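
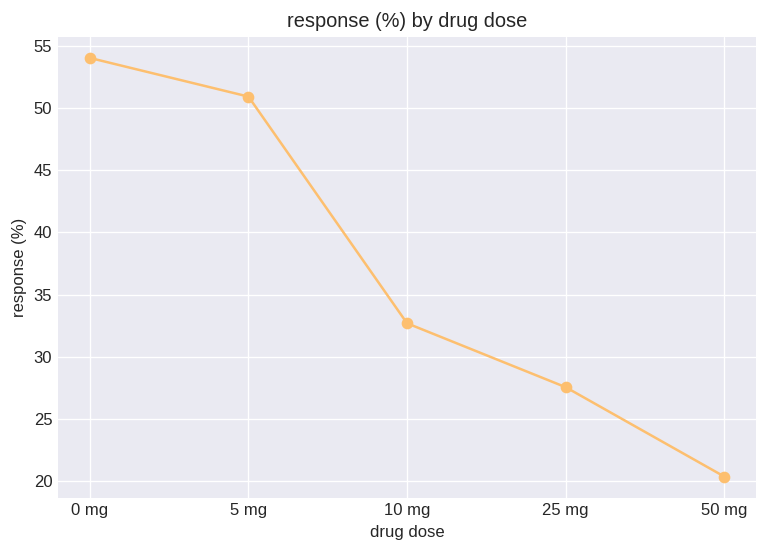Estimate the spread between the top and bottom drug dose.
Max 0 mg ≈ 55, min 50 mg ≈ 20; range ≈ 35.

≈ 35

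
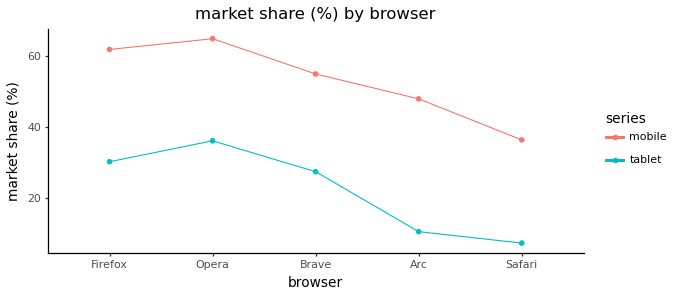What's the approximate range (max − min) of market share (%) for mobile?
Max Opera ≈ 65, min Safari ≈ 35; range ≈ 30.

≈ 30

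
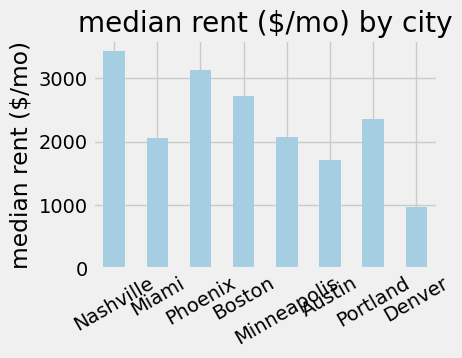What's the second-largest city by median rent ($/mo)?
Top 3: Nashville ≈ 3500, Phoenix ≈ 3000, Boston ≈ 2500.

Phoenix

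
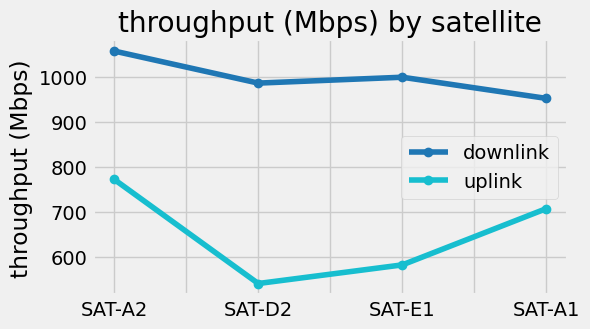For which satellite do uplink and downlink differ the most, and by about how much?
SAT-D2, ≈ 450 Mbps

SAT-D2: uplink ≈ 550, downlink ≈ 1000 → gap ≈ 450. Next-largest (SAT-E1) is only ≈ 400.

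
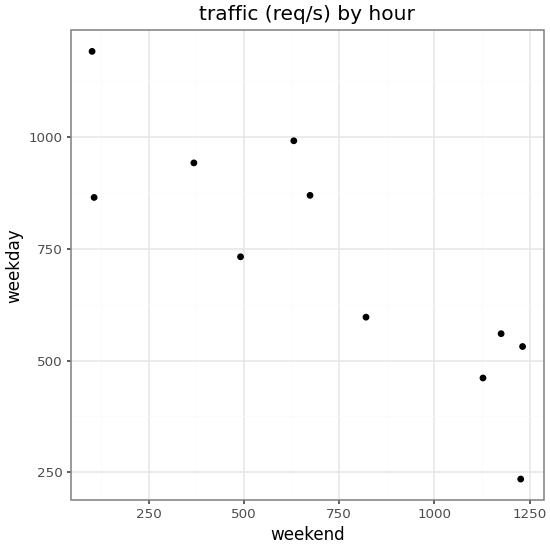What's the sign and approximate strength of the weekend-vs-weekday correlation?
Points are negatively correlated; strong (|r| ≈ 0.9).

negative, strong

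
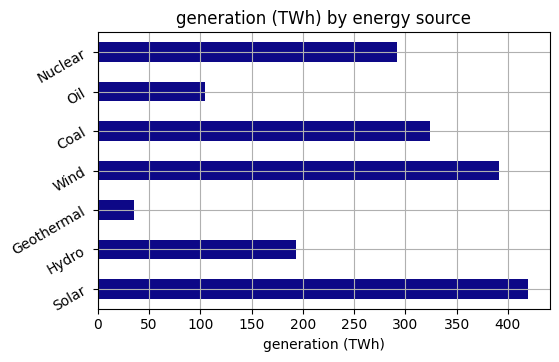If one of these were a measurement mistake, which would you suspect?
Geothermal ≈ 50; the rest sit between ≈ 100 and ≈ 400.

Geothermal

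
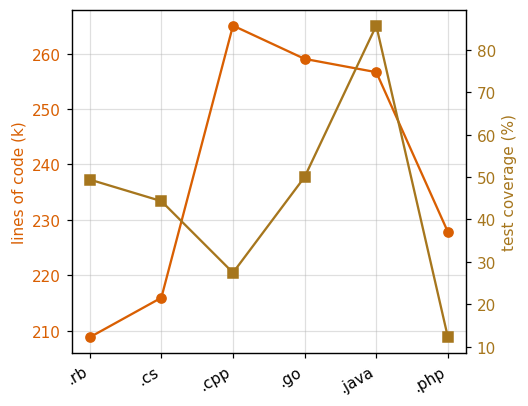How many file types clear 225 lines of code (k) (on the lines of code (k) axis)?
4

Above 225: .cpp, .go, .java, .php.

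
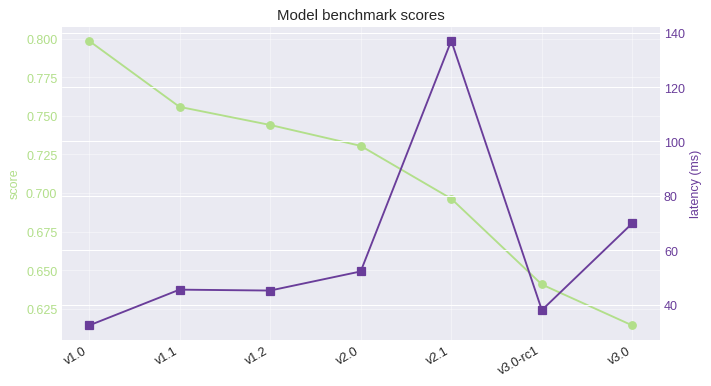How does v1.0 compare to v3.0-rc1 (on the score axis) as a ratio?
v1.0 ≈ 0.80, v3.0-rc1 ≈ 0.64; 0.80/0.64 ≈ 1.25.

≈ 1.25×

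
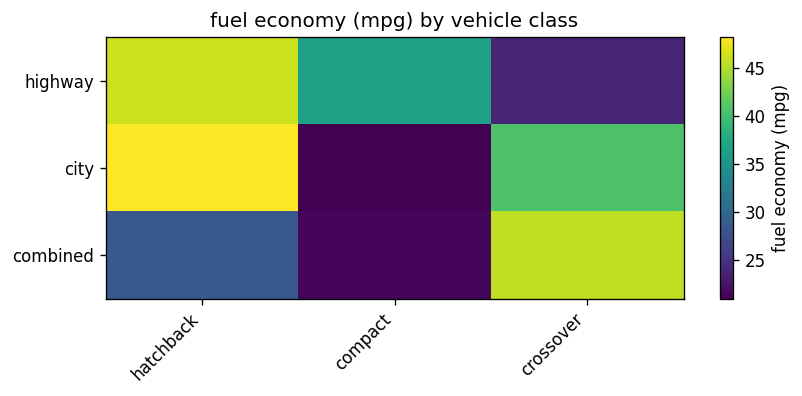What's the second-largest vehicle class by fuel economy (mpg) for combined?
Top 3 for combined: crossover ≈ 45, hatchback ≈ 30, compact ≈ 20.

hatchback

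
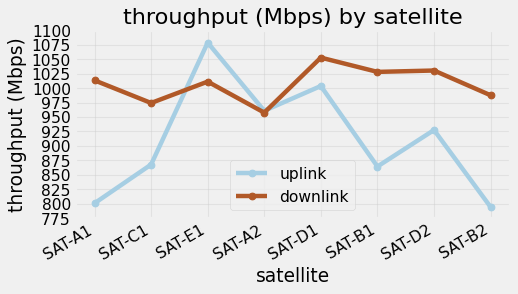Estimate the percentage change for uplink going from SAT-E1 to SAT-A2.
SAT-E1 ≈ 1075, SAT-A2 ≈ 950; (950 − 1075) / 1075 ≈ -11.6%.

≈ -11.6%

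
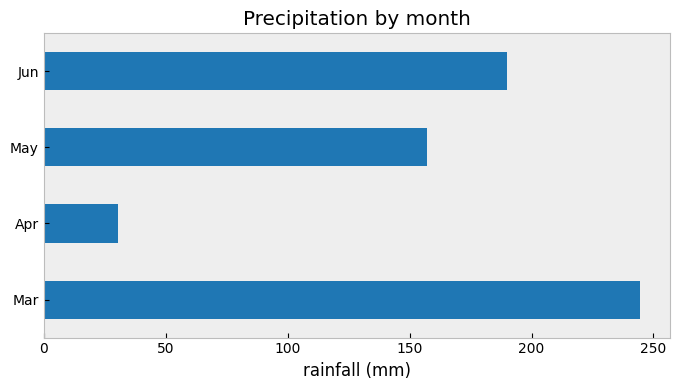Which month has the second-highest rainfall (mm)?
Top 3: Mar ≈ 250, Jun ≈ 200, May ≈ 150.

Jun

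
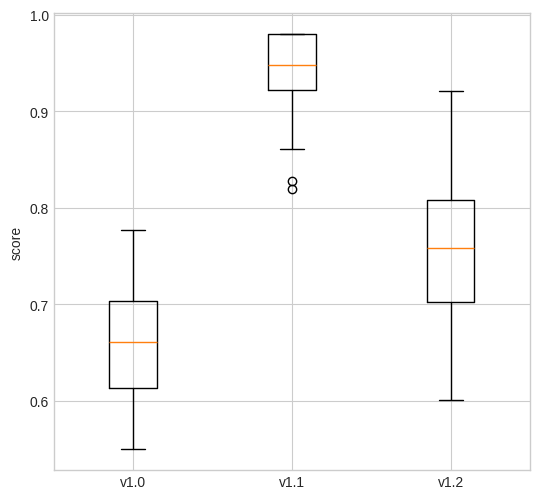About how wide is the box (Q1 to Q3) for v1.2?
≈ 0.10

Q3 ≈ 0.80, Q1 ≈ 0.70; IQR ≈ 0.10.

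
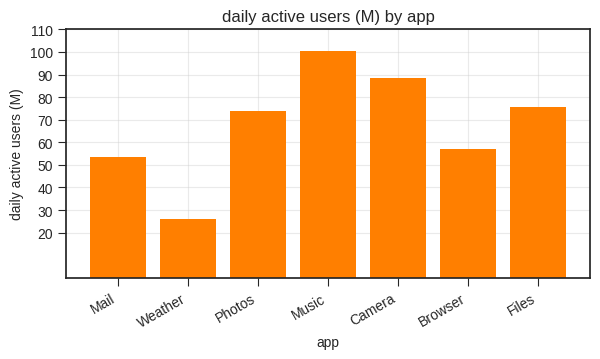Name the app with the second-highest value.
Camera

Top 3: Music ≈ 100, Camera ≈ 90, Files ≈ 80.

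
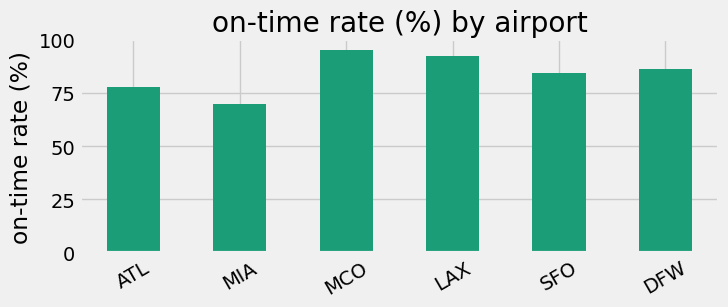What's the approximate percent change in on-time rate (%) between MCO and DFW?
MCO ≈ 100, DFW ≈ 90; (90 − 100) / 100 ≈ -10%.

≈ -10%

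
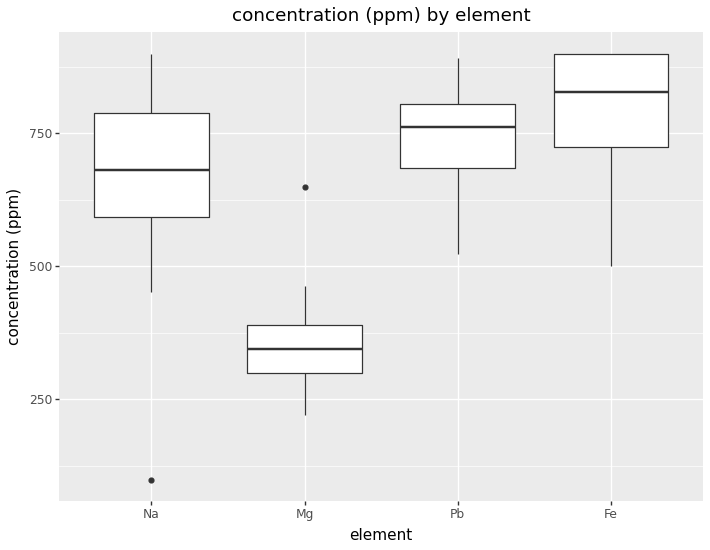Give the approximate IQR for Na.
≈ 200

Q3 ≈ 800, Q1 ≈ 600; IQR ≈ 200.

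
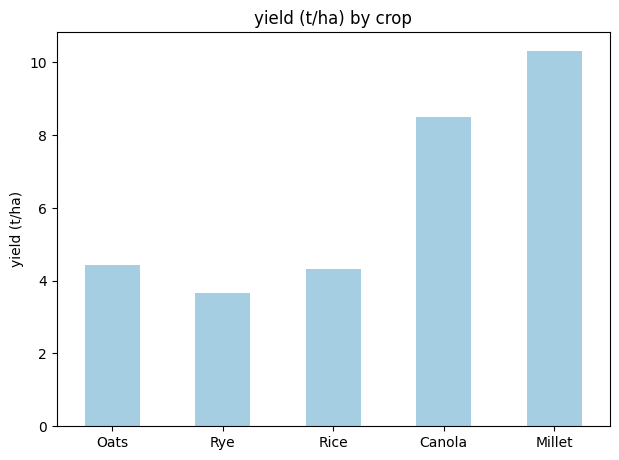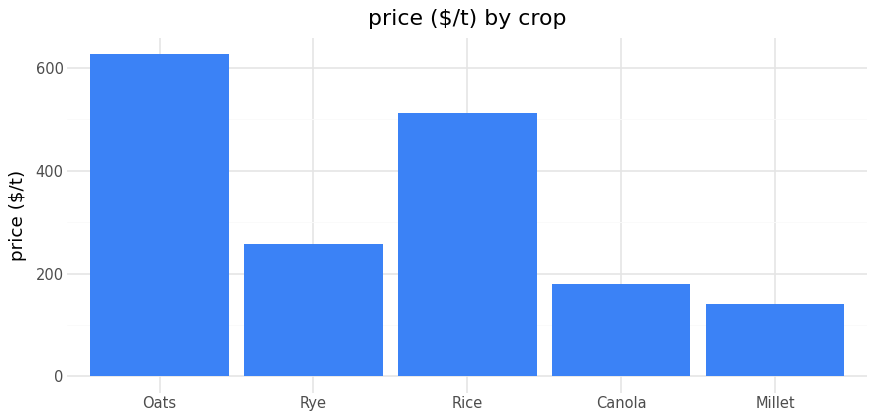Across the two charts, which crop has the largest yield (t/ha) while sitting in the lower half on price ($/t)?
Millet

Chart 2 median price ($/t) ≈ 300; below-median crops: Canola, Millet. Among those, Millet has the highest yield (t/ha) (≈ 10).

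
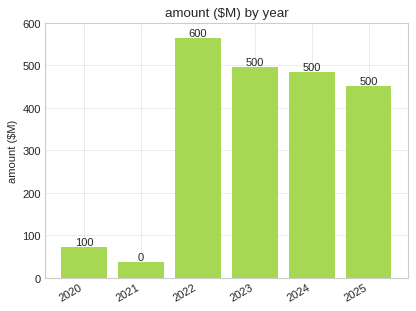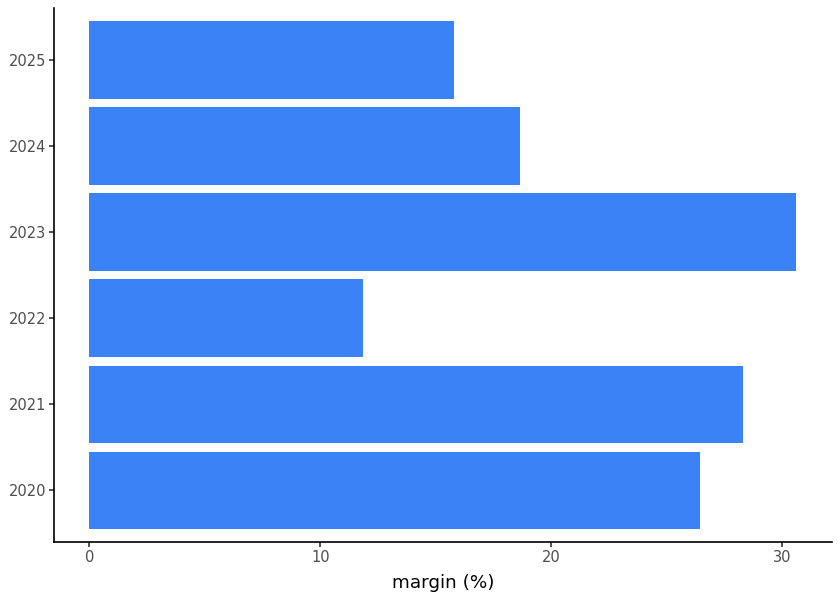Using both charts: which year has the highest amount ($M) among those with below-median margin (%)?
2022

Chart 2 median margin (%) ≈ 25; below-median years: 2022, 2024, 2025. Among those, 2022 has the highest amount ($M) (≈ 600).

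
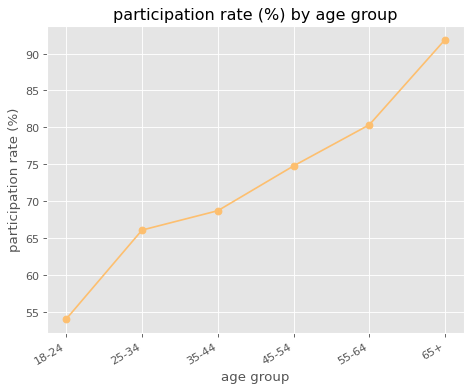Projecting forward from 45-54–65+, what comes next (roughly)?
≈ 97.5

Last three: 75, 80, 90 → slope ≈ 7.5/step → next ≈ 97.5.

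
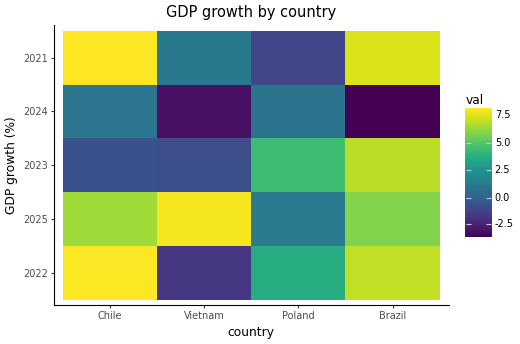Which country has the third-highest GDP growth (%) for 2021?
Top 4 for 2021: Chile ≈ 8, Brazil ≈ 7, Vietnam ≈ 1, Poland ≈ -1.

Vietnam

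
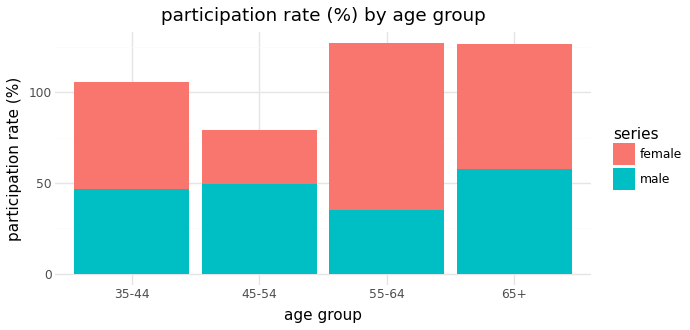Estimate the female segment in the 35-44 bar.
female top ≈ 100, bottom ≈ 40; segment ≈ 60.

≈ 60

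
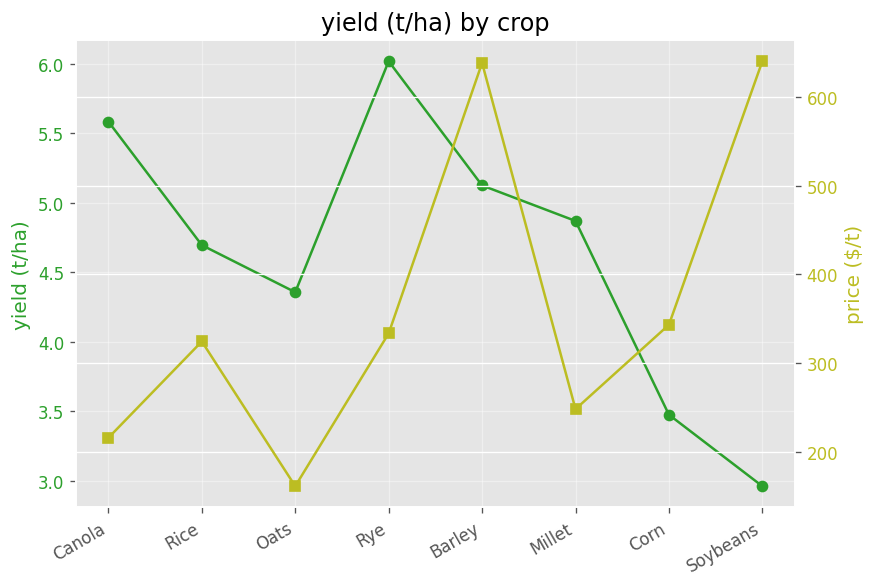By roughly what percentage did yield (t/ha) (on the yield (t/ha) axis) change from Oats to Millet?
≈ +11.1%

Oats ≈ 4.5, Millet ≈ 5.0; (5.0 − 4.5) / 4.5 ≈ +11.1%.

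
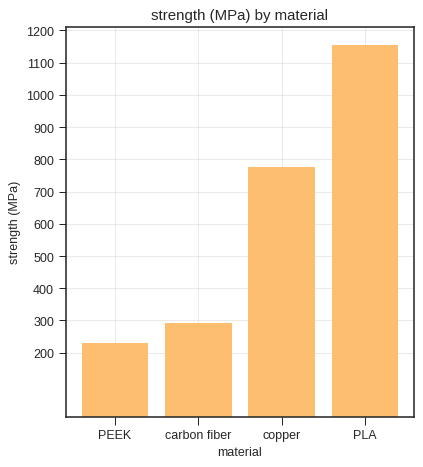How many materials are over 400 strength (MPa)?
Above 400: copper, PLA.

2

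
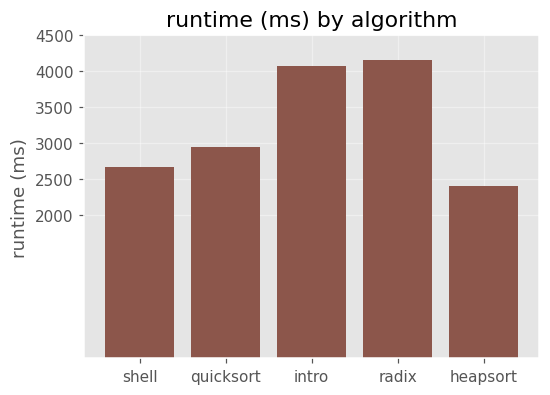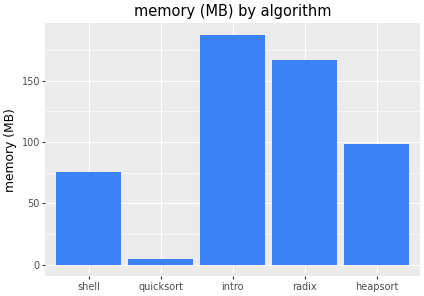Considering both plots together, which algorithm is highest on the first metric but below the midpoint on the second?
Chart 2 median memory (MB) ≈ 100; below-median algorithms: shell, quicksort. Among those, quicksort has the highest runtime (ms) (≈ 3000).

quicksort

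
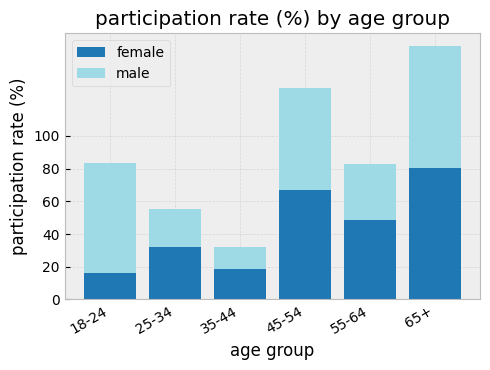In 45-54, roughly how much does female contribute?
female top ≈ 60, bottom ≈ 0; segment ≈ 60.

≈ 60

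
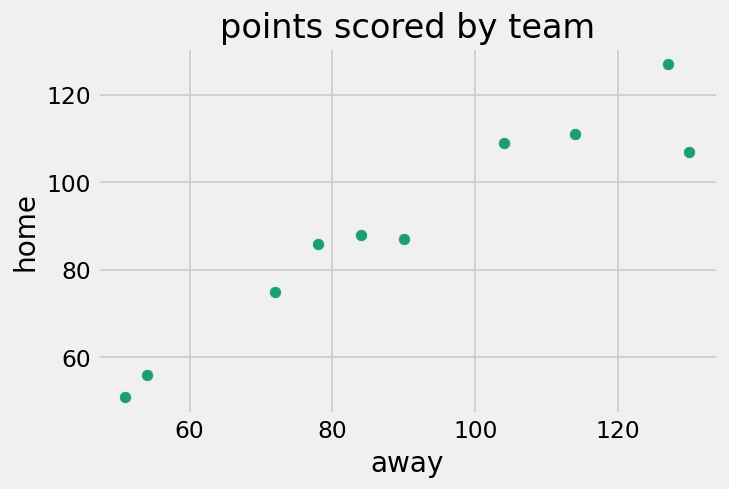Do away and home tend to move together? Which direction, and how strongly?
positive, strong

Points are positively correlated; strong (|r| ≈ 1.0).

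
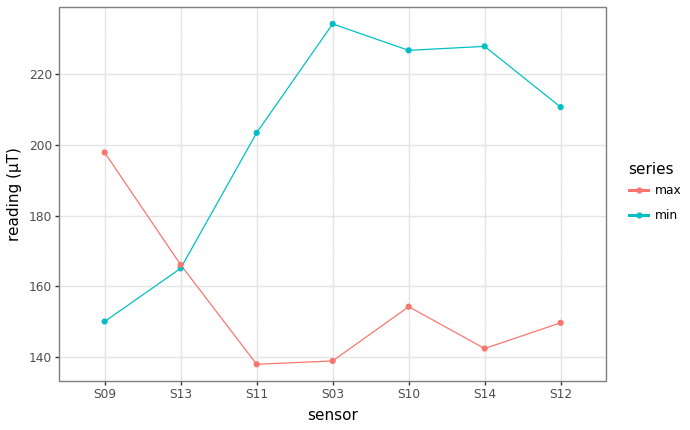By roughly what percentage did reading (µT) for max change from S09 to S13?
≈ -15%

S09 ≈ 200, S13 ≈ 170; (170 − 200) / 200 ≈ -15%.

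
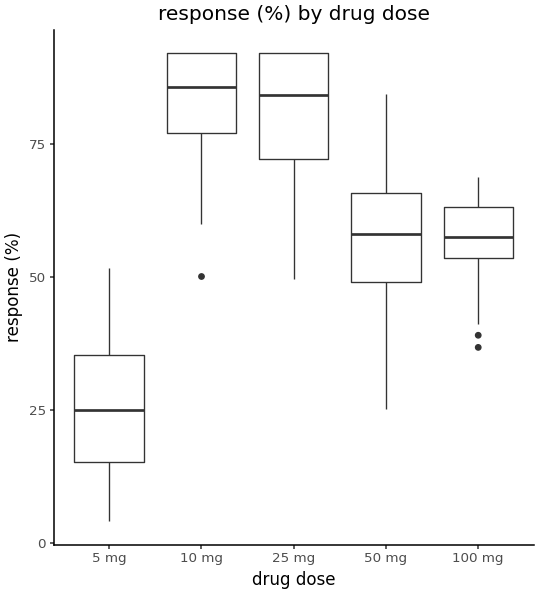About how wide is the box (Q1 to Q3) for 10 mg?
Q3 ≈ 90, Q1 ≈ 75; IQR ≈ 15.

≈ 15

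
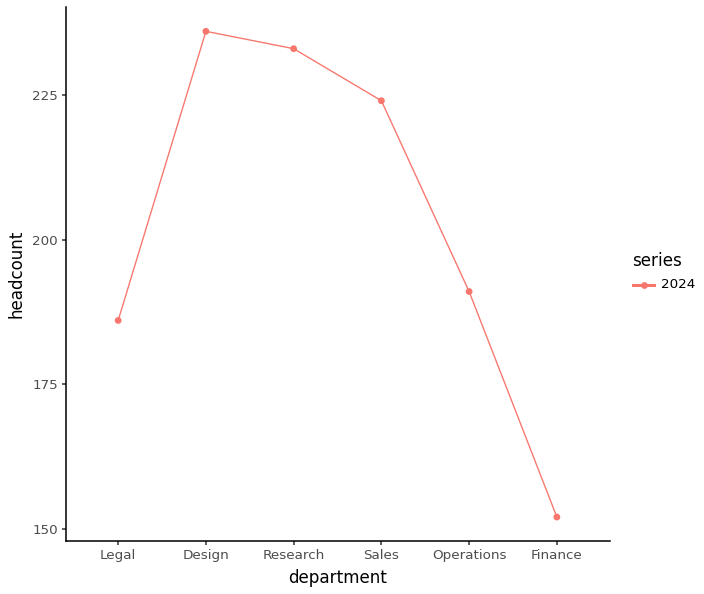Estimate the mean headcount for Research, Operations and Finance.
≈ 190

(230 + 190 + 150) / 3 ≈ 190.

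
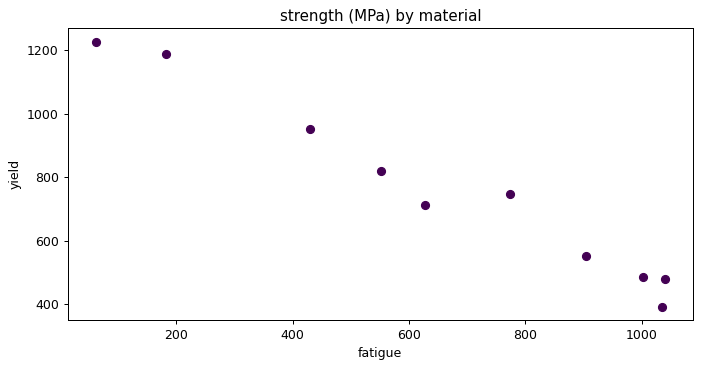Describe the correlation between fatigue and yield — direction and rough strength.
negative, strong

Points are negatively correlated; strong (|r| ≈ 1.0).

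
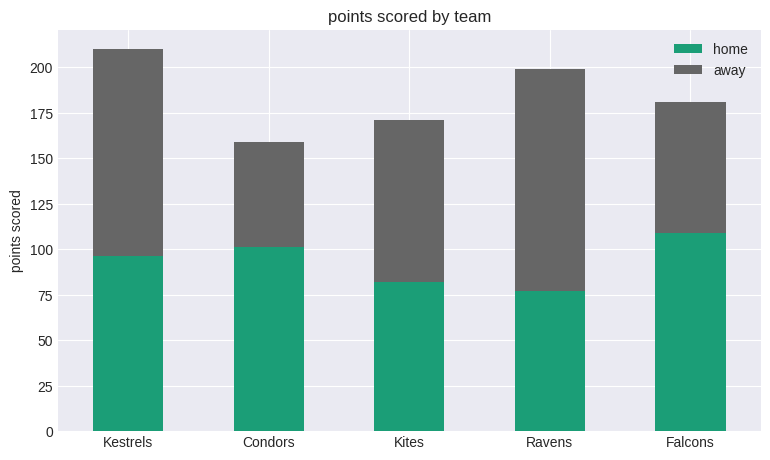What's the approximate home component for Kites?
home top ≈ 80, bottom ≈ 0; segment ≈ 80.

≈ 80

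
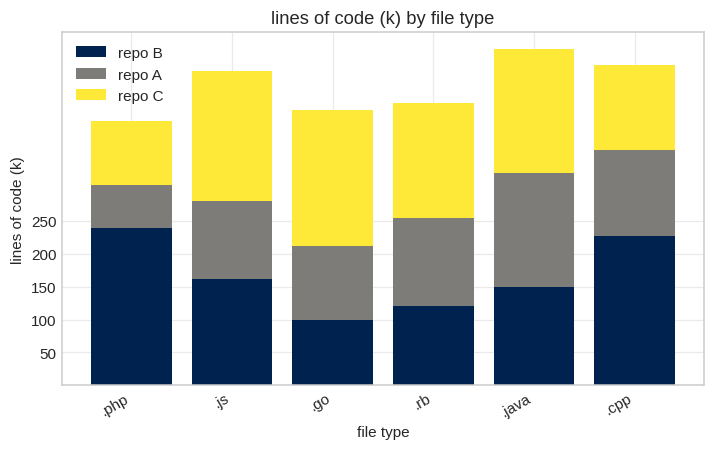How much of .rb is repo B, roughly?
≈ 100

repo B top ≈ 100, bottom ≈ 0; segment ≈ 100.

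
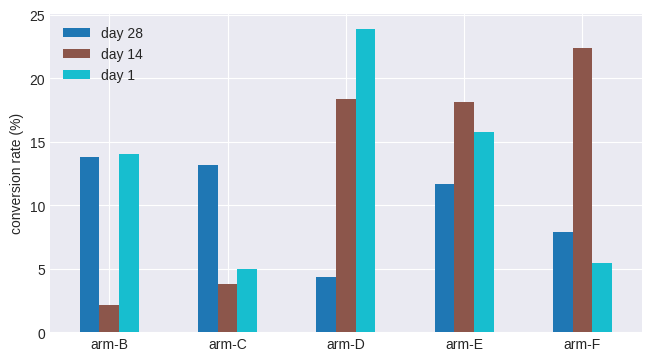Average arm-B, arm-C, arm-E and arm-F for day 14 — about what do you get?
(2 + 4 + 18 + 22) / 4 ≈ 12.

≈ 12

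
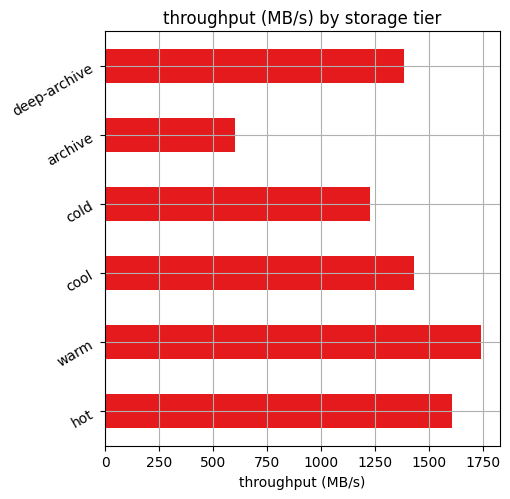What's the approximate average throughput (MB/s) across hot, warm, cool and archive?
≈ 1350

(1600 + 1800 + 1400 + 600) / 4 ≈ 1350.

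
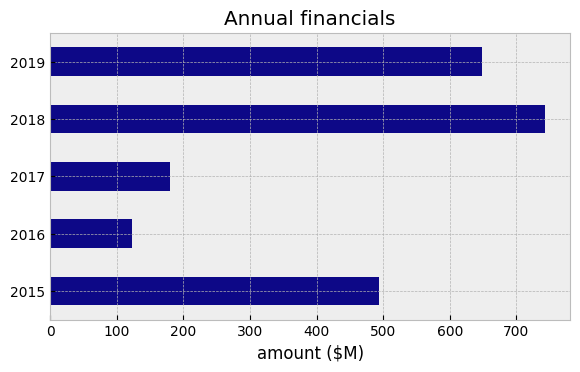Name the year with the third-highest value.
Top 4: 2018 ≈ 700, 2019 ≈ 600, 2015 ≈ 500, 2017 ≈ 200.

2015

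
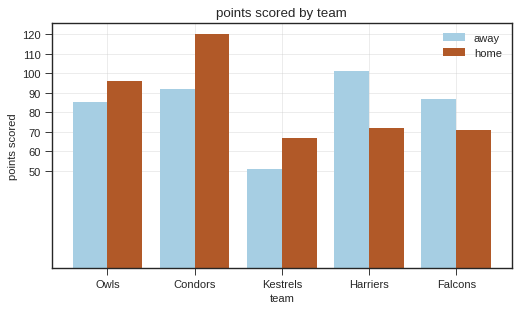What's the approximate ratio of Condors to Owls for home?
≈ 1.2×

Condors ≈ 120, Owls ≈ 100; 120/100 ≈ 1.2.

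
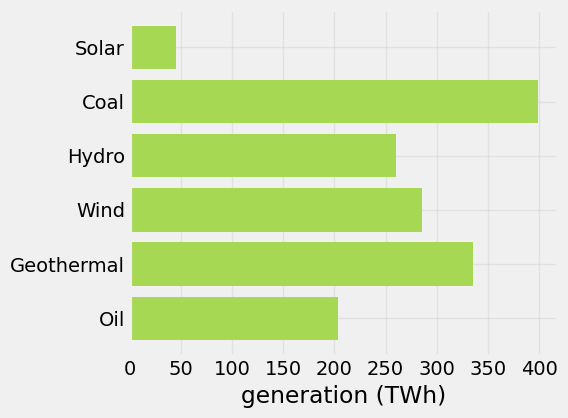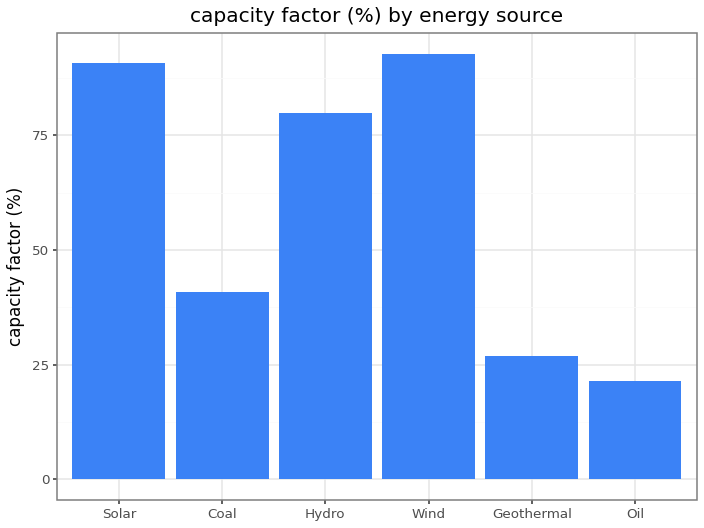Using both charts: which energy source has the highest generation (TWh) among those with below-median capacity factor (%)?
Chart 2 median capacity factor (%) ≈ 60; below-median energy sources: Coal, Geothermal, Oil. Among those, Coal has the highest generation (TWh) (≈ 400).

Coal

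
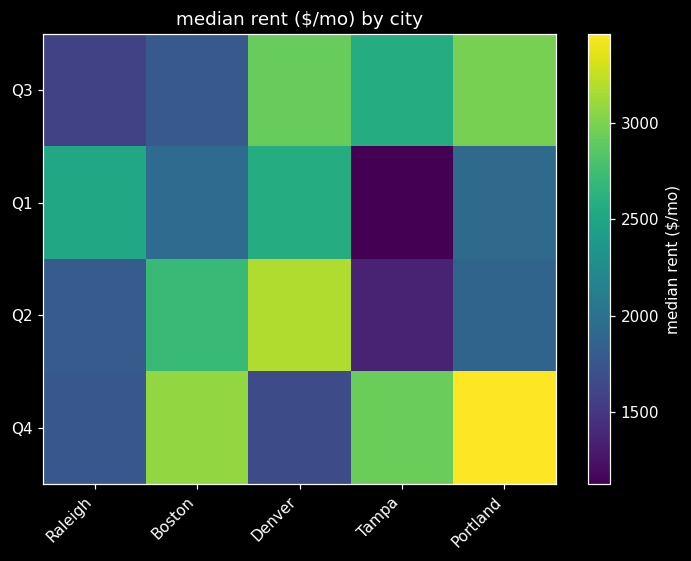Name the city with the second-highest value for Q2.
Boston

Top 3 for Q2: Denver ≈ 3200, Boston ≈ 2800, Portland ≈ 1800.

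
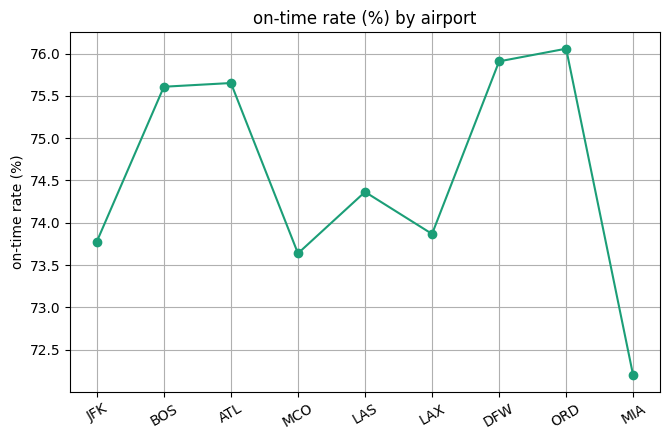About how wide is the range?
Max ORD ≈ 76.0, min MIA ≈ 72.0; range ≈ 4.0.

≈ 4.0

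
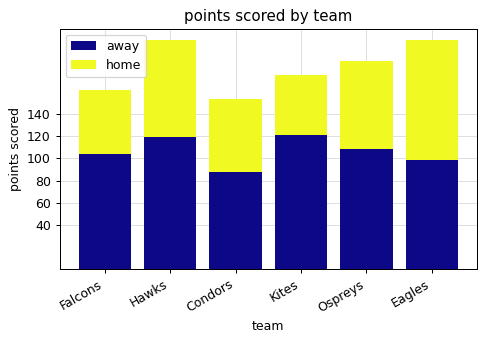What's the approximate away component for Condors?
≈ 80

away top ≈ 80, bottom ≈ 0; segment ≈ 80.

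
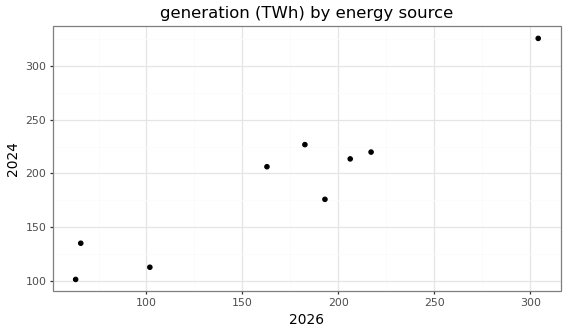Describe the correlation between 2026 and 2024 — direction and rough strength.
positive, strong

Points are positively correlated; strong (|r| ≈ 0.9).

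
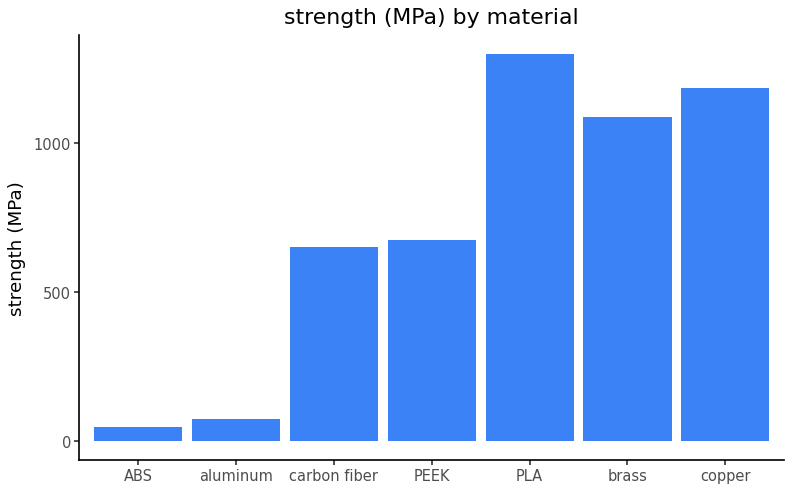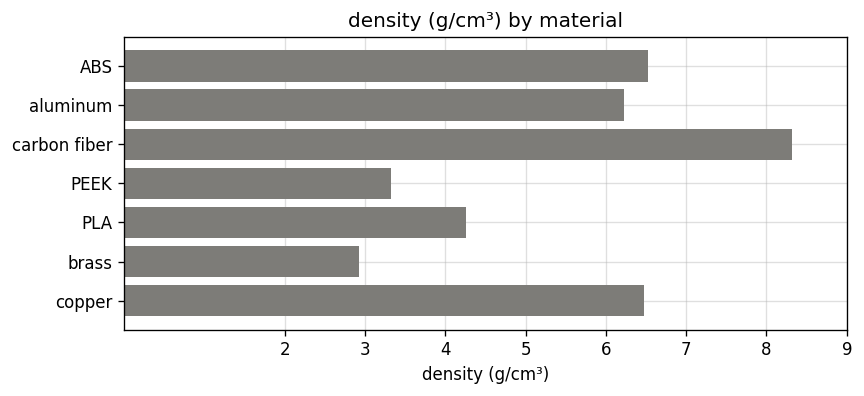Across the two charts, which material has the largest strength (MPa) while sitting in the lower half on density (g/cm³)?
PLA

Chart 2 median density (g/cm³) ≈ 6; below-median materials: PEEK, PLA, brass. Among those, PLA has the highest strength (MPa) (≈ 1200).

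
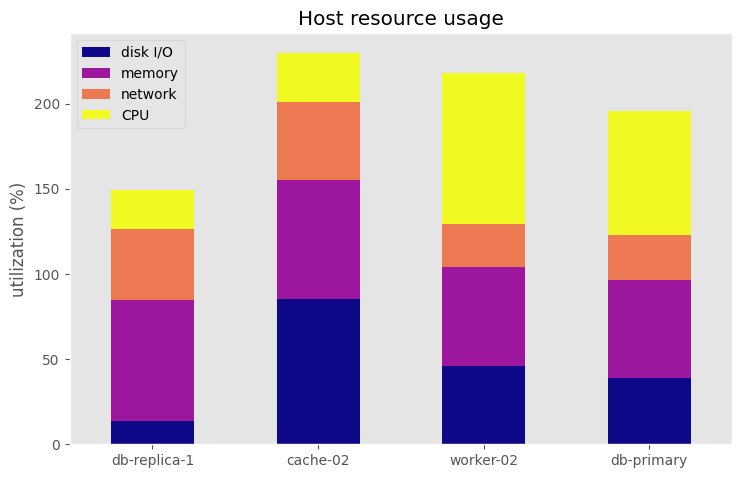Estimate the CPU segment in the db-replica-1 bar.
≈ 20

CPU top ≈ 140, bottom ≈ 120; segment ≈ 20.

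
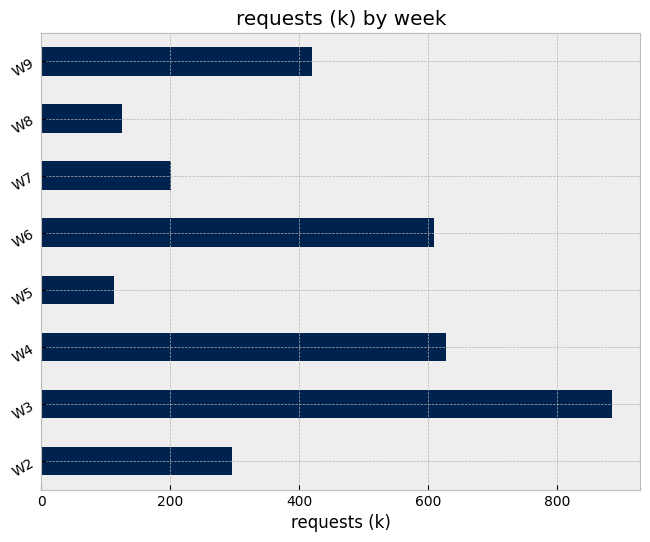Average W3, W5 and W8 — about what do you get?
(900 + 100 + 100) / 3 ≈ 367.

≈ 367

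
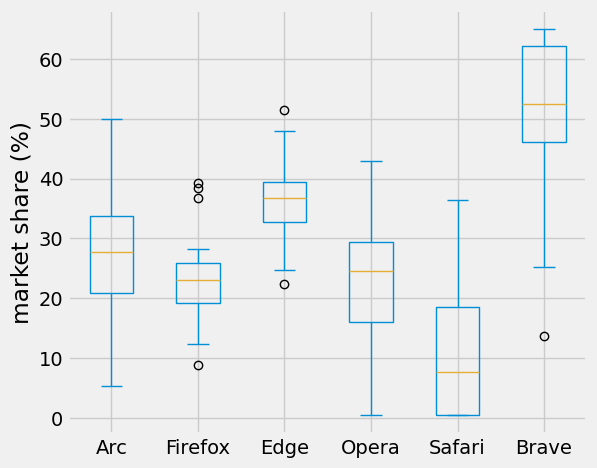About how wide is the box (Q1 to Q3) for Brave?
Q3 ≈ 60, Q1 ≈ 45; IQR ≈ 15.

≈ 15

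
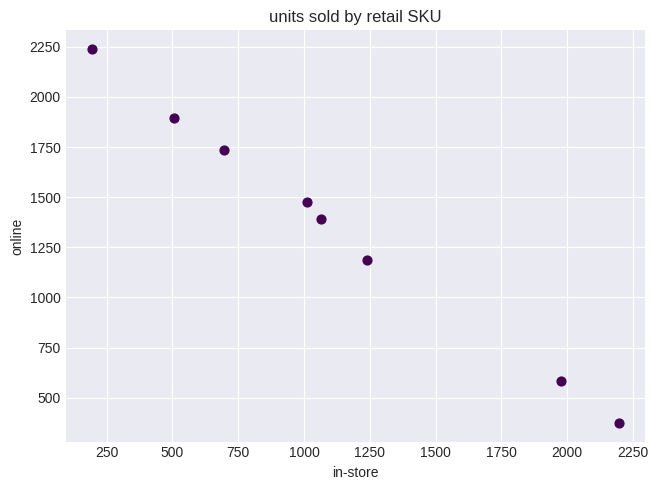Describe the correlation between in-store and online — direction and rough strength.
Points are negatively correlated; strong (|r| ≈ 1.0).

negative, strong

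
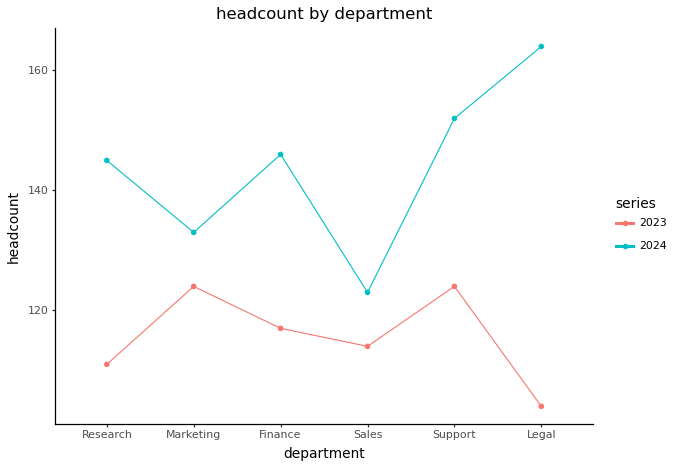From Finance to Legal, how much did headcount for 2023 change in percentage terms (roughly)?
Finance ≈ 115, Legal ≈ 105; (105 − 115) / 115 ≈ -8.7%.

≈ -8.7%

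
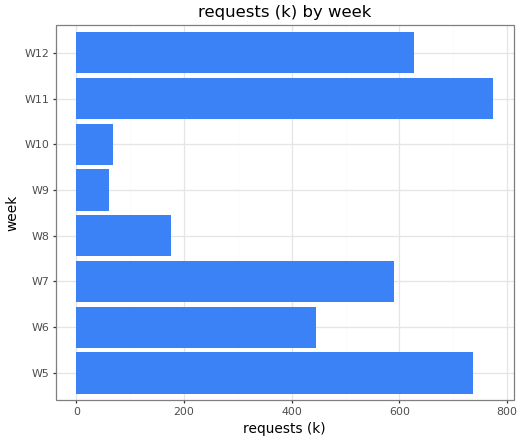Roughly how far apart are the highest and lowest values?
Max W11 ≈ 800, min W9 ≈ 100; range ≈ 700.

≈ 700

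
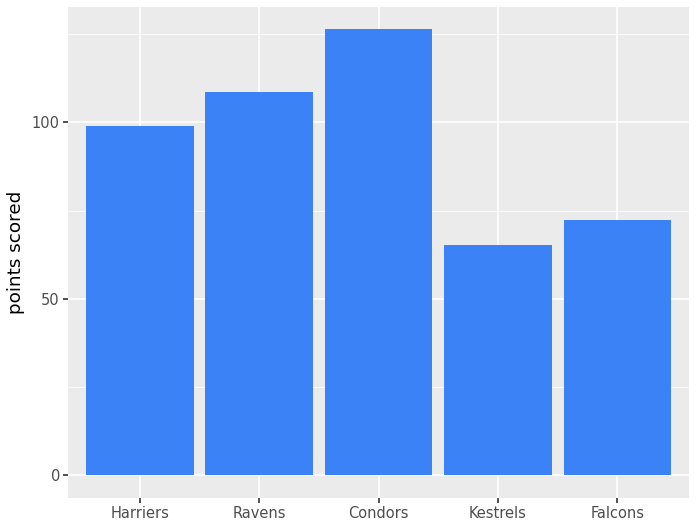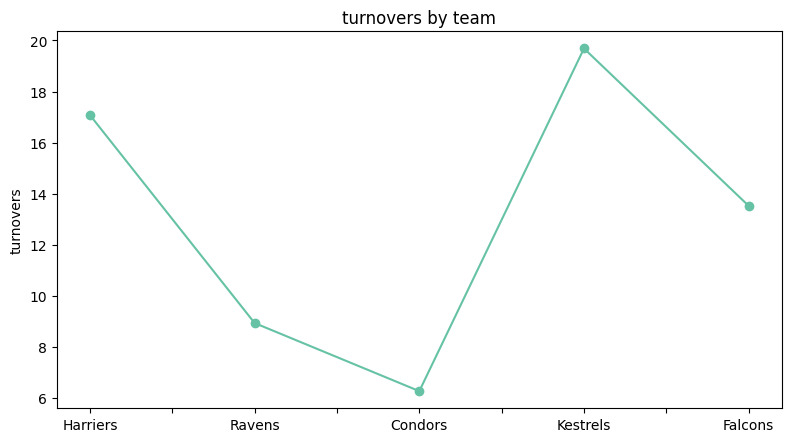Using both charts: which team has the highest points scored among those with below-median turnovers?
Chart 2 median turnovers ≈ 14; below-median teams: Ravens, Condors. Among those, Condors has the highest points scored (≈ 120).

Condors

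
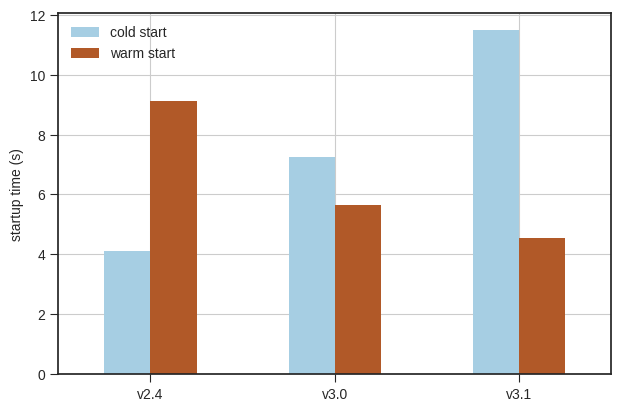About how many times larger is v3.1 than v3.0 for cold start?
v3.1 ≈ 11, v3.0 ≈ 7; 11/7 ≈ 1.57.

≈ 1.57×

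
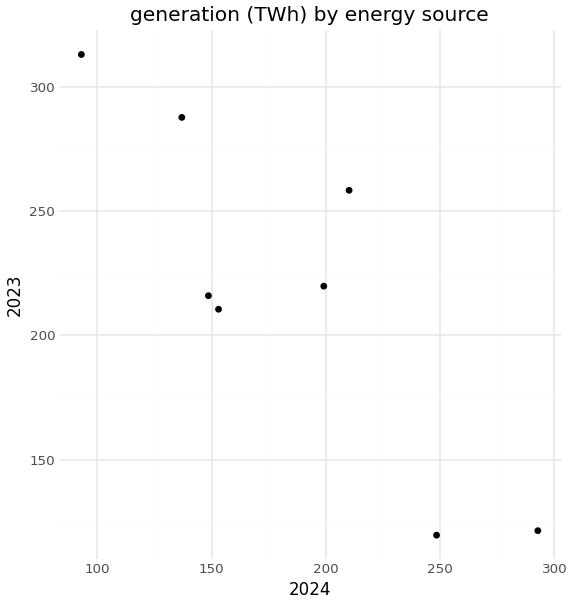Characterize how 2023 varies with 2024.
negative, strong

Points are negatively correlated; strong (|r| ≈ 0.9).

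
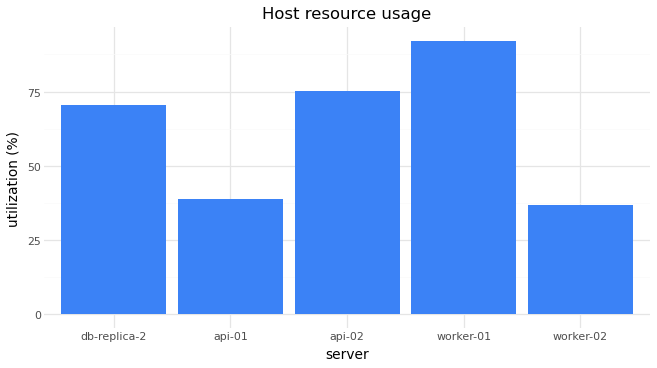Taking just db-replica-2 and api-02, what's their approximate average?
≈ 75

(70 + 80) / 2 ≈ 75.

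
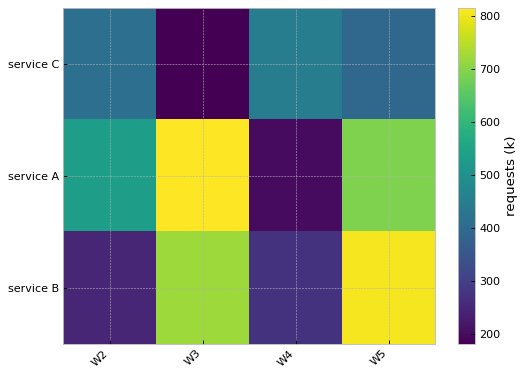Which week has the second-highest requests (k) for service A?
Top 3 for service A: W3 ≈ 800, W5 ≈ 700, W2 ≈ 500.

W5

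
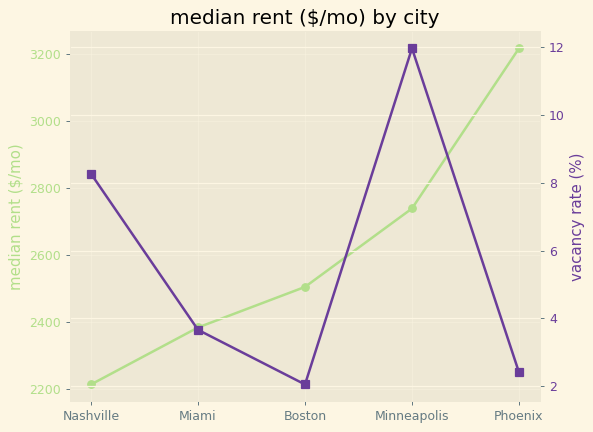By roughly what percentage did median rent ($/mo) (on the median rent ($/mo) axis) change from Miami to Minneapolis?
Miami ≈ 2400, Minneapolis ≈ 2700; (2700 − 2400) / 2400 ≈ +12.5%.

≈ +12.5%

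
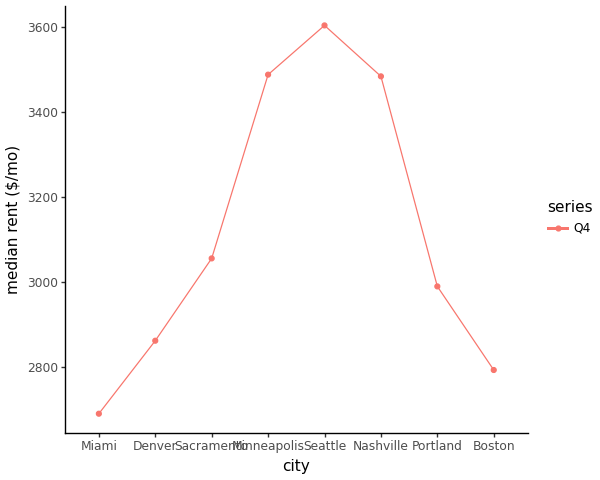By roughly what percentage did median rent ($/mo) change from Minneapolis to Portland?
≈ -14.3%

Minneapolis ≈ 3500, Portland ≈ 3000; (3000 − 3500) / 3500 ≈ -14.3%.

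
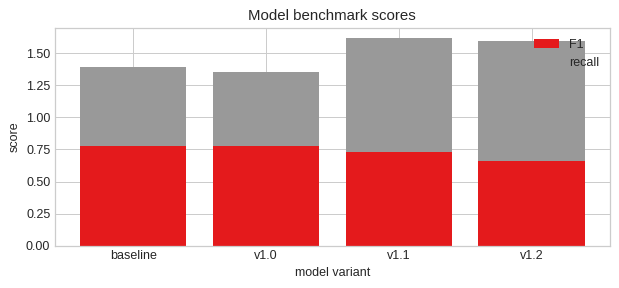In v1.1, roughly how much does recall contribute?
recall top ≈ 1.6, bottom ≈ 0.8; segment ≈ 0.8.

≈ 0.8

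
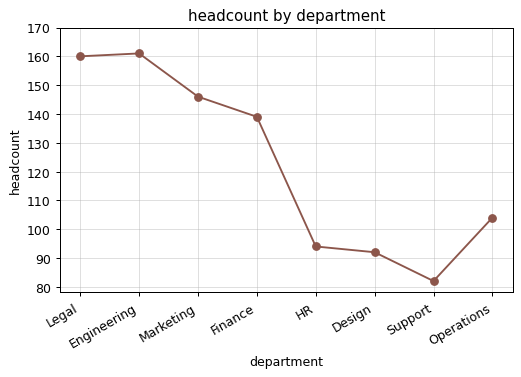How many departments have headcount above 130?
4

Above 130: Legal, Engineering, Marketing, Finance.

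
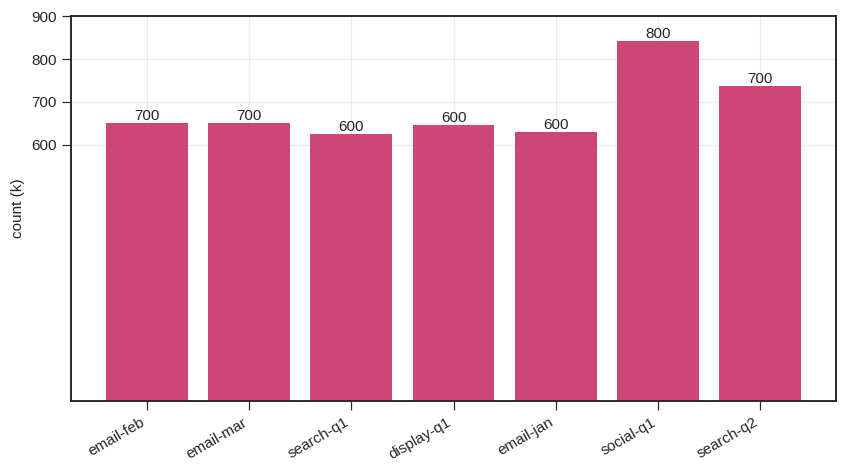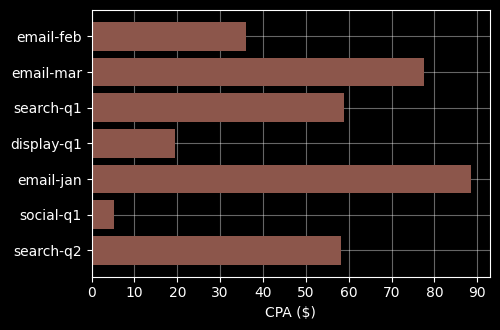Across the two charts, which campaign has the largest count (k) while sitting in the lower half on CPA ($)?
Chart 2 median CPA ($) ≈ 60; below-median campaigns: email-feb, display-q1, social-q1. Among those, social-q1 has the highest count (k) (≈ 800).

social-q1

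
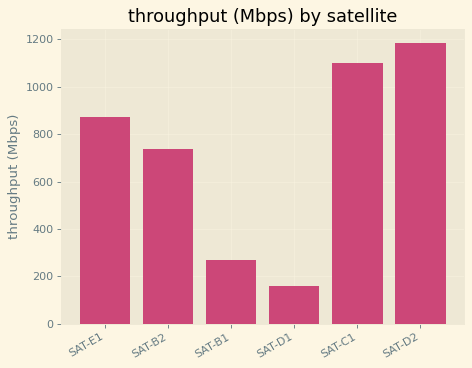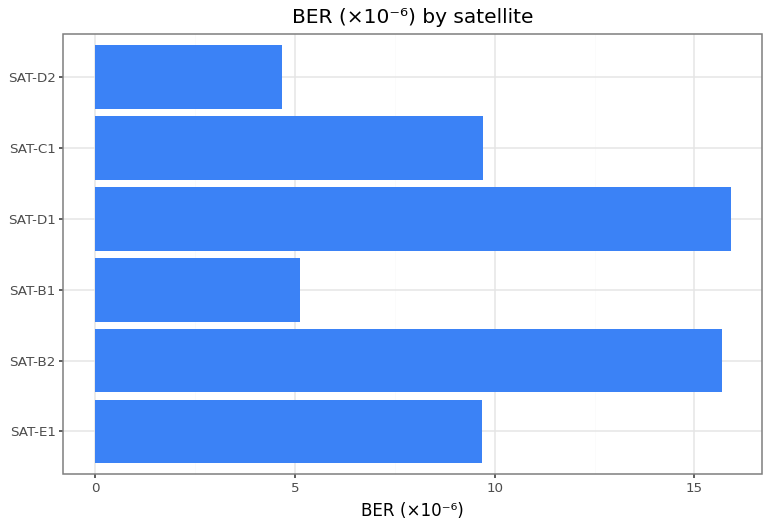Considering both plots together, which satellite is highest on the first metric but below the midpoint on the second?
Chart 2 median BER (×10⁻⁶) ≈ 10; below-median satellites: SAT-E1, SAT-B1, SAT-D2. Among those, SAT-D2 has the highest throughput (Mbps) (≈ 1200).

SAT-D2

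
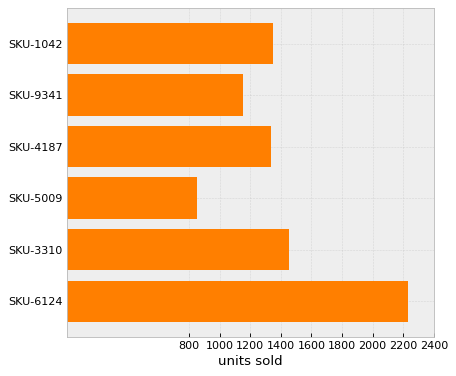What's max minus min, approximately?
≈ 1400

Max SKU-6124 ≈ 2200, min SKU-5009 ≈ 800; range ≈ 1400.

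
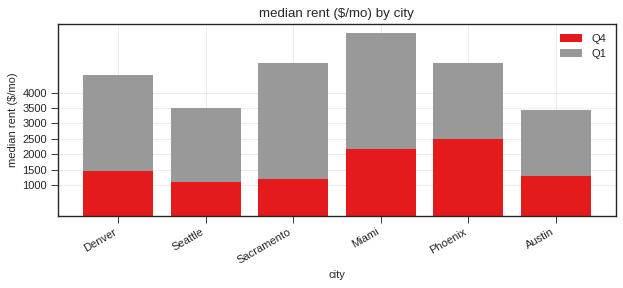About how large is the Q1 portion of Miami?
Q1 top ≈ 6000, bottom ≈ 2000; segment ≈ 4000.

≈ 4000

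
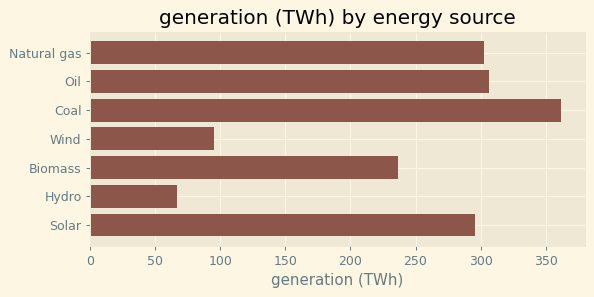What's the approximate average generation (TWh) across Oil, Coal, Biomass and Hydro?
≈ 238

(300 + 350 + 250 + 50) / 4 ≈ 238.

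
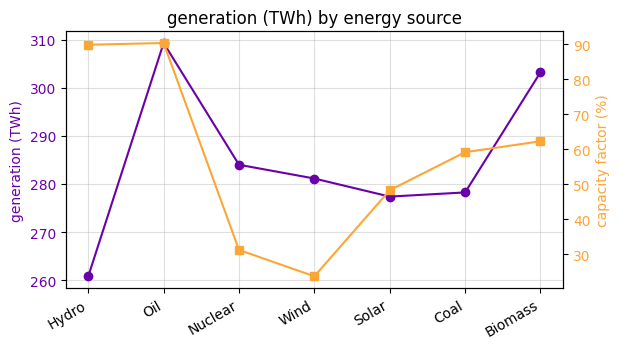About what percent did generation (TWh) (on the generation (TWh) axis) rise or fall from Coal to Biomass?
Coal ≈ 280, Biomass ≈ 305; (305 − 280) / 280 ≈ +8.9%.

≈ +8.9%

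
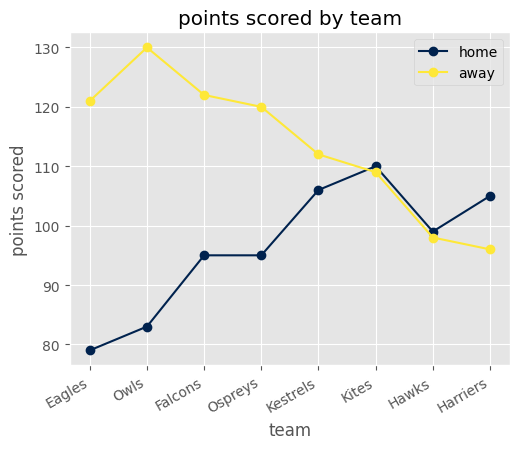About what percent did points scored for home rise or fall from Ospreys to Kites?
≈ +15.8%

Ospreys ≈ 95, Kites ≈ 110; (110 − 95) / 95 ≈ +15.8%.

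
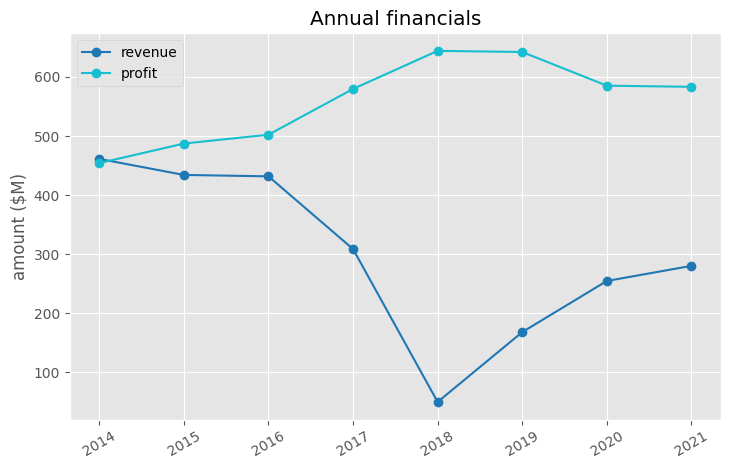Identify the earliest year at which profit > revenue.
2015

2014: profit ≈ 450 vs revenue ≈ 450 (not yet); 2015: profit ≈ 500 vs revenue ≈ 450 (first crossover).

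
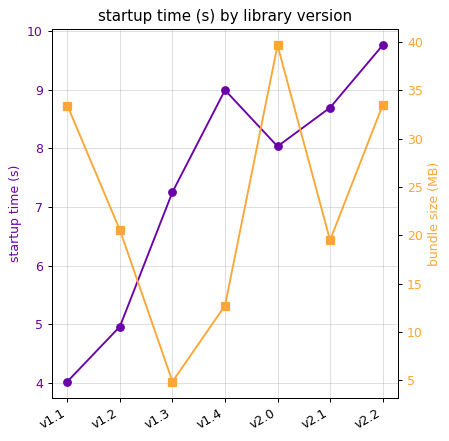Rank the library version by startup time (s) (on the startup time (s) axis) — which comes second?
Top 3 (on the startup time (s) axis): v2.2 ≈ 10.0, v1.4 ≈ 9.0, v2.1 ≈ 8.5.

v1.4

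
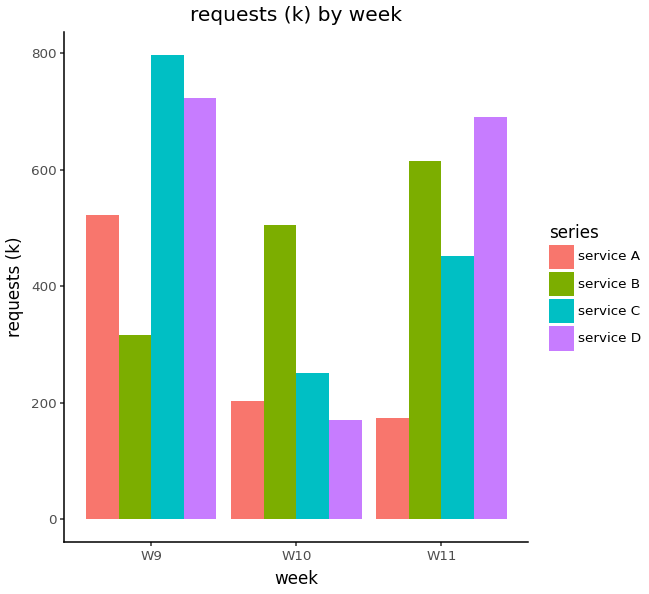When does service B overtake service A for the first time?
W9: service B ≈ 300 vs service A ≈ 500 (not yet); W10: service B ≈ 500 vs service A ≈ 200 (first crossover).

W10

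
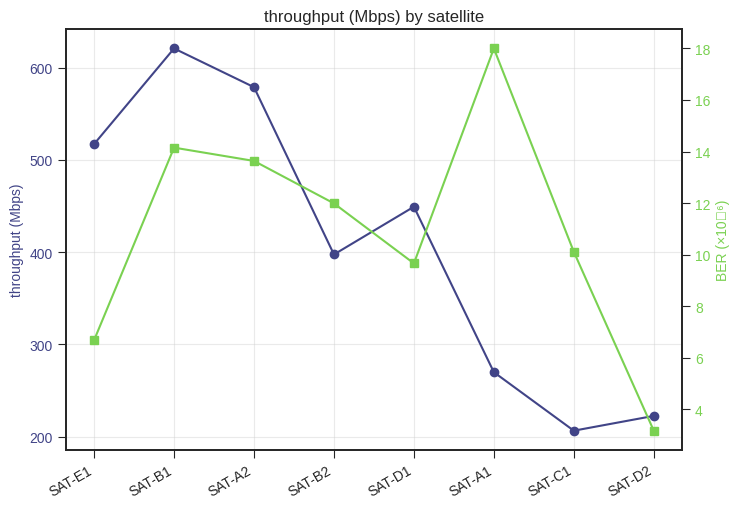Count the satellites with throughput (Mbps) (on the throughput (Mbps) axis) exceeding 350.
Above 350: SAT-E1, SAT-B1, SAT-A2, SAT-B2, SAT-D1.

5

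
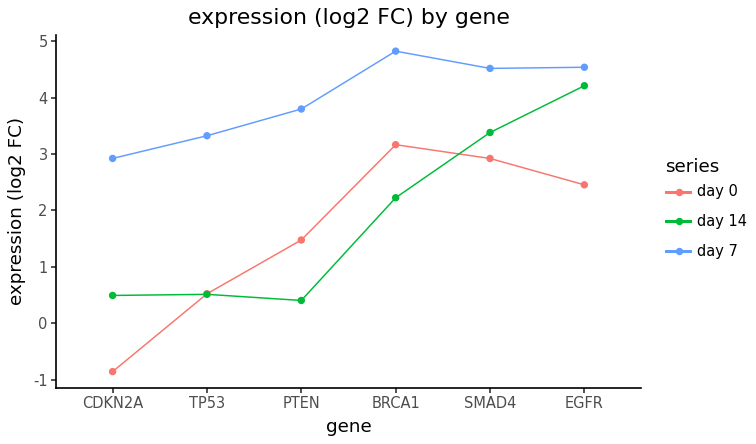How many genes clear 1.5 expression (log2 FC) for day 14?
Above 1.5: BRCA1, SMAD4, EGFR.

3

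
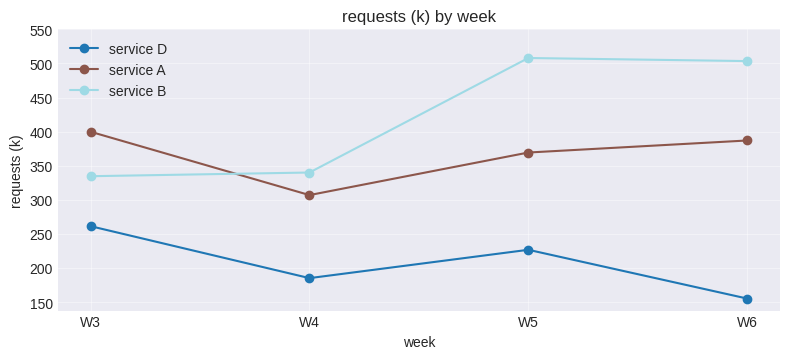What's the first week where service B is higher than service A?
W4

W3: service B ≈ 350 vs service A ≈ 400 (not yet); W4: service B ≈ 350 vs service A ≈ 300 (first crossover).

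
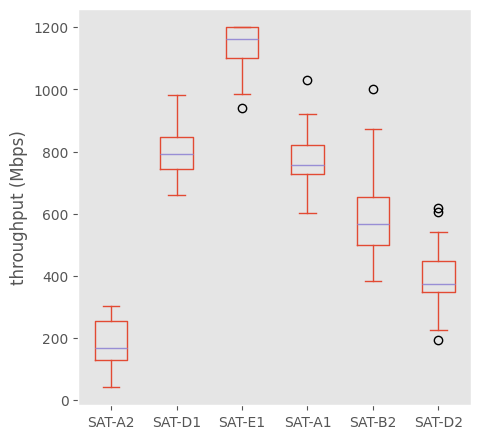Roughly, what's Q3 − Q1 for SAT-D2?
Q3 ≈ 400, Q1 ≈ 300; IQR ≈ 100.

≈ 100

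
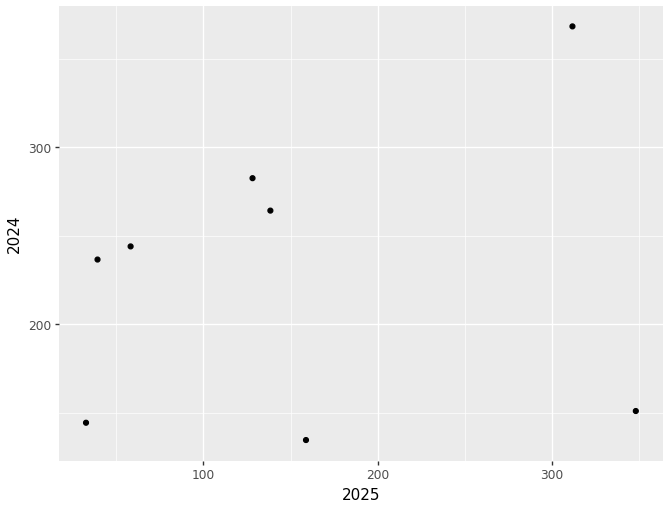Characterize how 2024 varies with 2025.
Points are roughly uncorrelated; weak (|r| ≈ 0.2).

no clear correlation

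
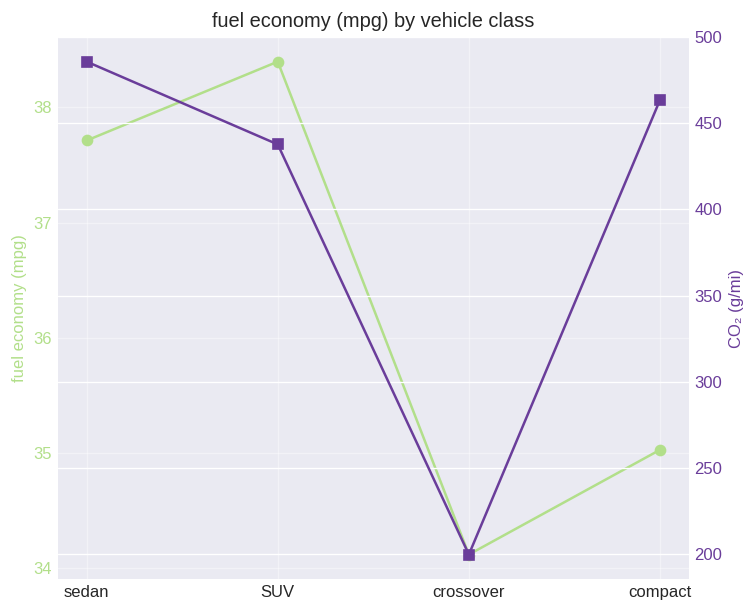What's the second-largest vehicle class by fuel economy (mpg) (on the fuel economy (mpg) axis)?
Top 3 (on the fuel economy (mpg) axis): SUV ≈ 38.5, sedan ≈ 37.5, compact ≈ 35.0.

sedan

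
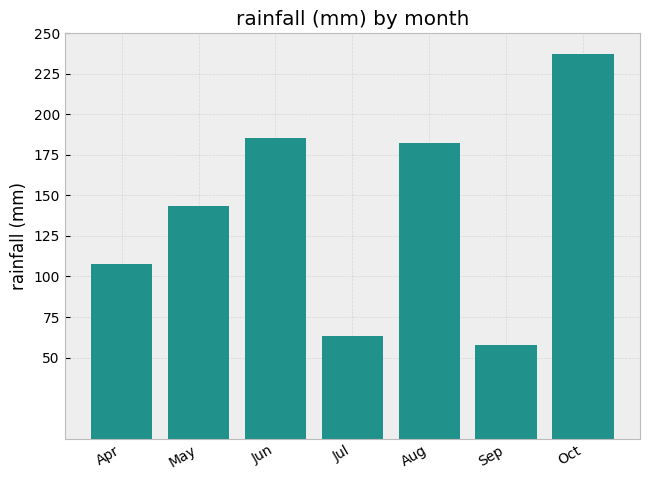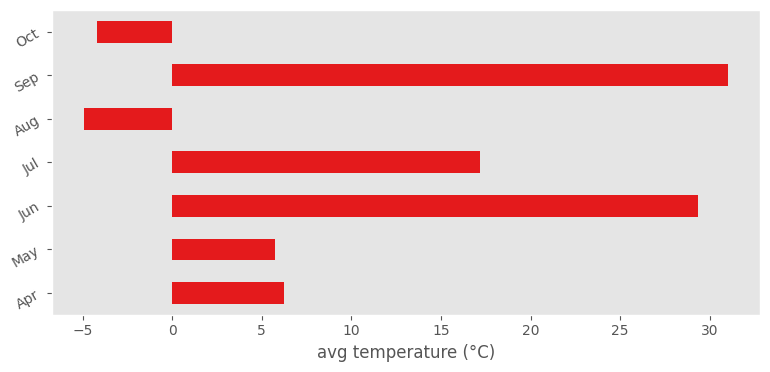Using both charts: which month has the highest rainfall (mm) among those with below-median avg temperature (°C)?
Chart 2 median avg temperature (°C) ≈ 5; below-median months: May, Aug, Oct. Among those, Oct has the highest rainfall (mm) (≈ 225).

Oct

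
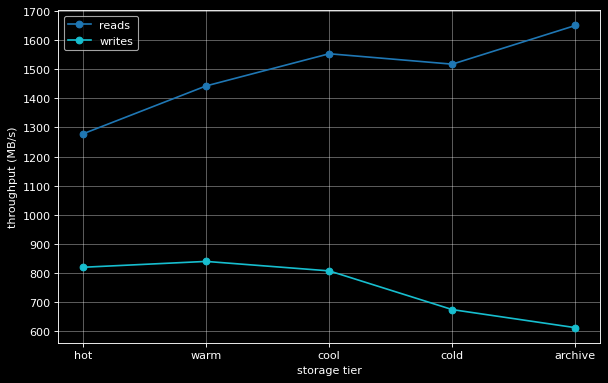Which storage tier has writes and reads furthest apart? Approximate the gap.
archive: writes ≈ 600, reads ≈ 1700 → gap ≈ 1100. Next-largest (cold) is only ≈ 800.

archive, ≈ 1100 MB/s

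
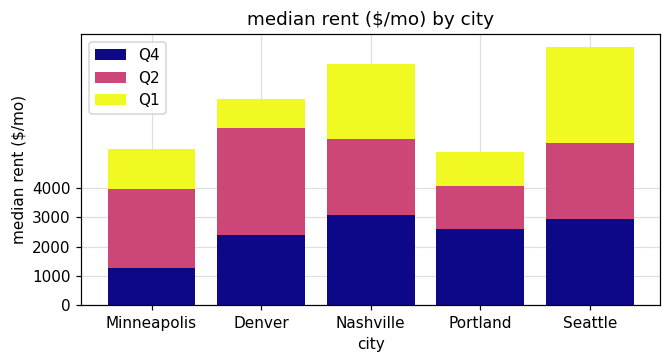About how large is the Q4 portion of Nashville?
≈ 3000

Q4 top ≈ 3000, bottom ≈ 0; segment ≈ 3000.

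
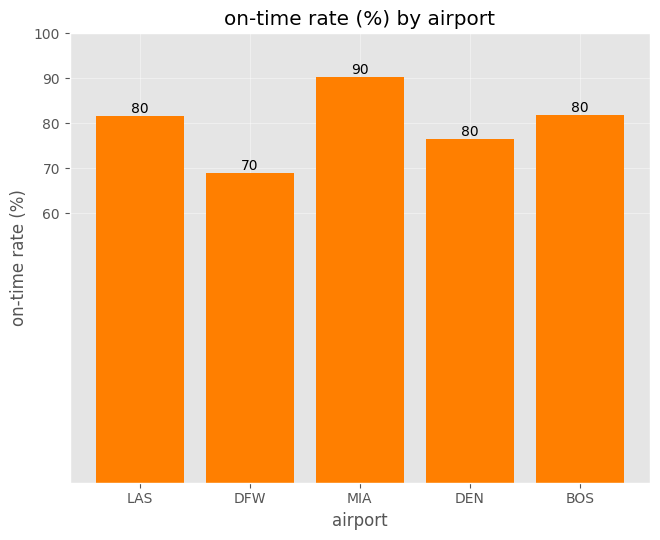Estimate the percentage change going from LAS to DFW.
LAS ≈ 80, DFW ≈ 70; (70 − 80) / 80 ≈ -12.5%.

≈ -12.5%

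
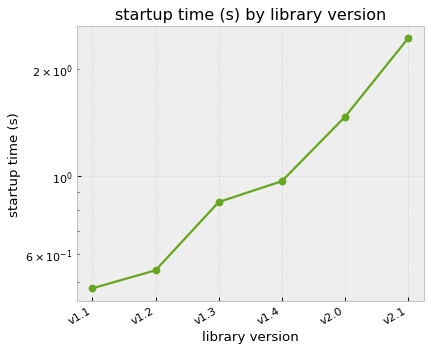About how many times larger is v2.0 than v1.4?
v2.0 ≈ 1.4, v1.4 ≈ 1.0; 1.4/1.0 ≈ 1.4.

≈ 1.4×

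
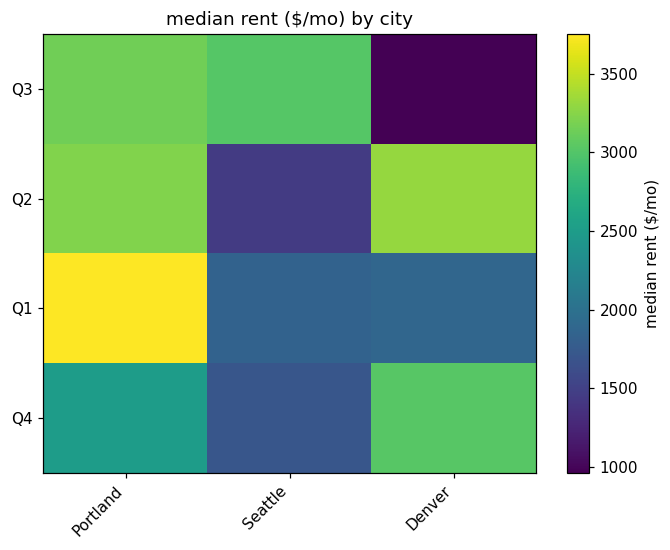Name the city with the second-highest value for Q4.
Portland

Top 3 for Q4: Denver ≈ 3000, Portland ≈ 2500, Seattle ≈ 1500.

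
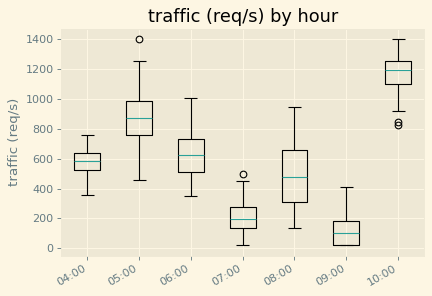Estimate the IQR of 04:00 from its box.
≈ 100

Q3 ≈ 600, Q1 ≈ 500; IQR ≈ 100.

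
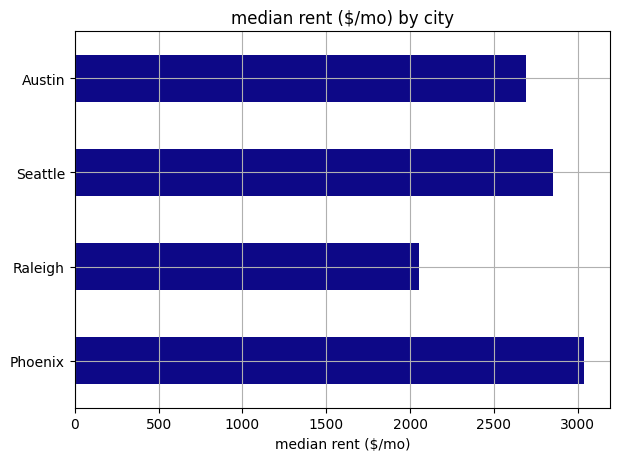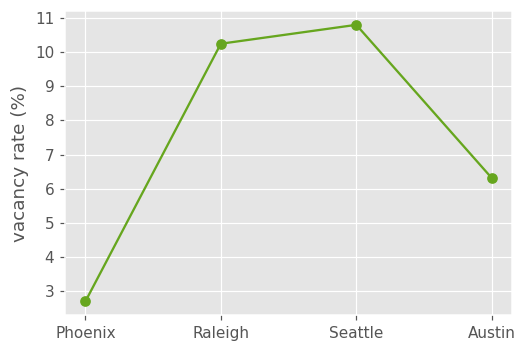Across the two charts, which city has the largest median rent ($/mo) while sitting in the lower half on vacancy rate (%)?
Chart 2 median vacancy rate (%) ≈ 8; below-median cities: Phoenix, Austin. Among those, Phoenix has the highest median rent ($/mo) (≈ 3000).

Phoenix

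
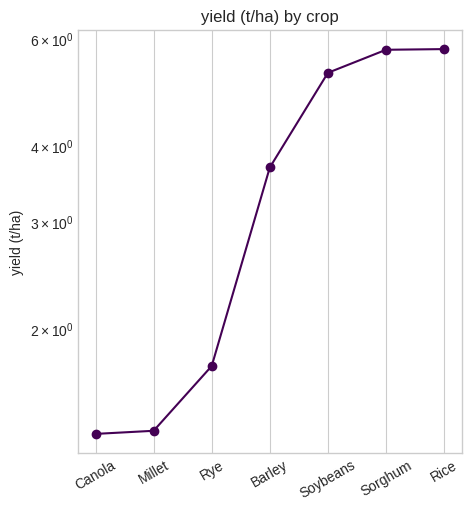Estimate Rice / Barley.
≈ 1.71×

Rice ≈ 6.0, Barley ≈ 3.5; 6.0/3.5 ≈ 1.71.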